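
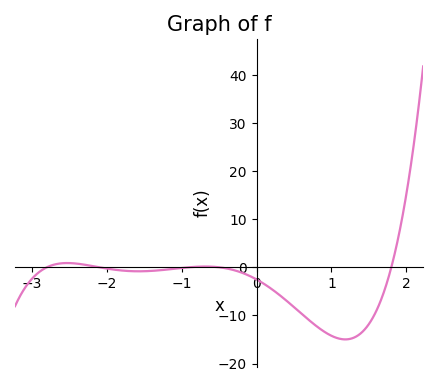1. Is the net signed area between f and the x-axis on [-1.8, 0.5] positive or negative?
negative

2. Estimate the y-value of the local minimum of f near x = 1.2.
-15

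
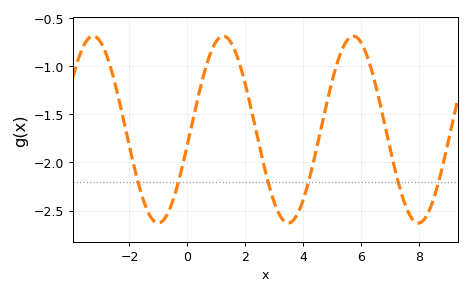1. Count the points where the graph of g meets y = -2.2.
6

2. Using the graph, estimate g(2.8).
-2.2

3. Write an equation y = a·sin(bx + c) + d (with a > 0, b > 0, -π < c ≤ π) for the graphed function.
y = 0.97sin(1.4x - 0.16) - 1.66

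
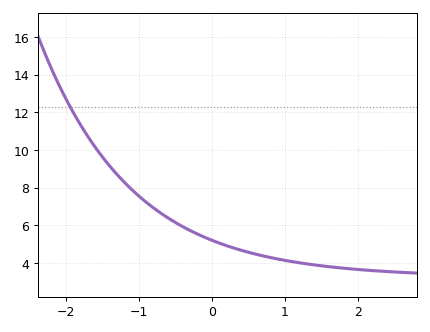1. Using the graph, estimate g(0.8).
4.2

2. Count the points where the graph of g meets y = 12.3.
1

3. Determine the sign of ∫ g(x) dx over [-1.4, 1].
positive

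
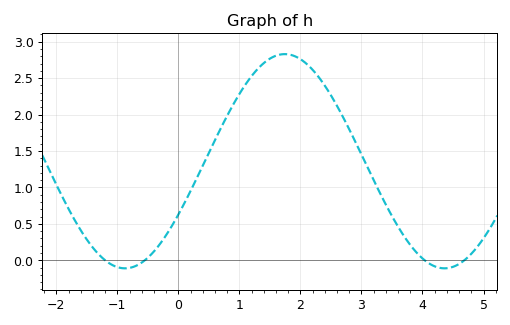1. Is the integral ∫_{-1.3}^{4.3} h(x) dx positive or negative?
positive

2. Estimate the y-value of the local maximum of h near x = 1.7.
2.83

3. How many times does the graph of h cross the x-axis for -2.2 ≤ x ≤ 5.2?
4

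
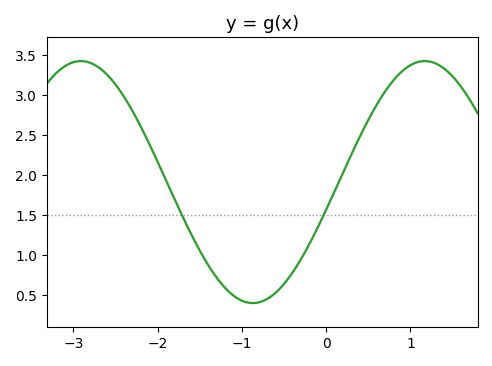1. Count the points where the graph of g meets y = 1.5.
2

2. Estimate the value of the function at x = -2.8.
3.4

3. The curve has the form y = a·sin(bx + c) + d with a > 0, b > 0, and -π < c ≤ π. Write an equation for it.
y = 1.51sin(1.54x - 0.232) + 1.91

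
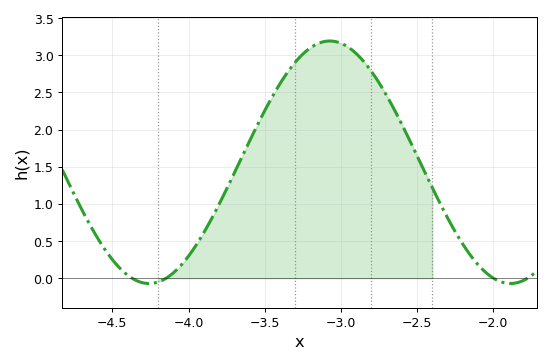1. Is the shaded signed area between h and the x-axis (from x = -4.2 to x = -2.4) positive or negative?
positive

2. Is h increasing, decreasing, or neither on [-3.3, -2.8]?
neither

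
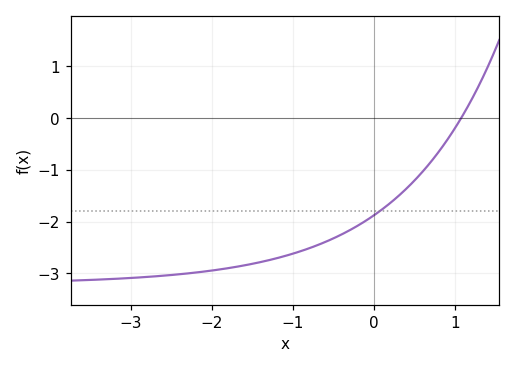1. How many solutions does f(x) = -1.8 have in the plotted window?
1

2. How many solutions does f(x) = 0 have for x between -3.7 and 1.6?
1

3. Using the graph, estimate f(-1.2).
-2.71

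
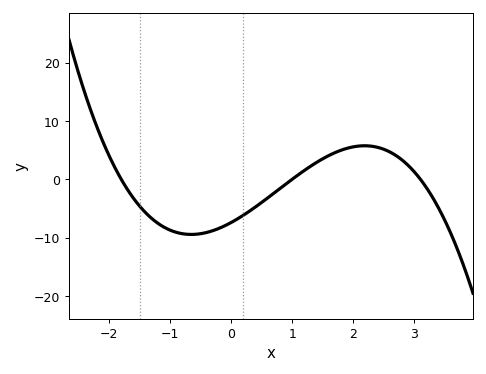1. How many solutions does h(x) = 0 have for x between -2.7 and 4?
3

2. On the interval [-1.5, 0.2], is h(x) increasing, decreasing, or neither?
neither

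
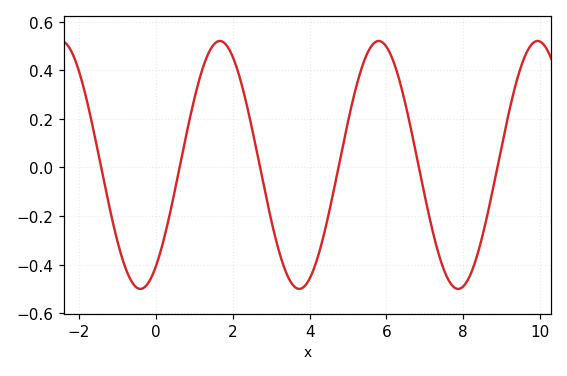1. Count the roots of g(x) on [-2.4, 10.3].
6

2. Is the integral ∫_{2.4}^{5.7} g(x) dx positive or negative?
negative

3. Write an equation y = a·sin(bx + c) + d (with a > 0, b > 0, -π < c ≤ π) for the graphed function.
y = 0.51sin(1.52x - 0.96) + 0.01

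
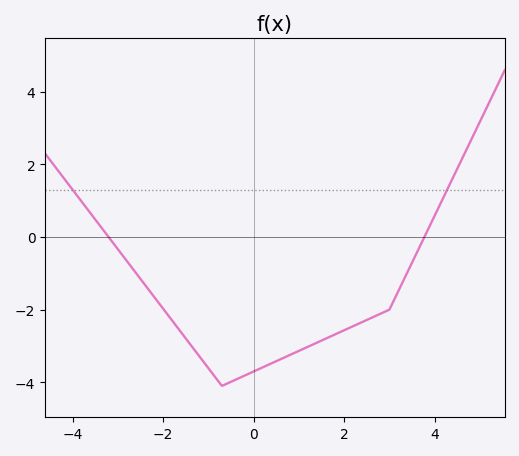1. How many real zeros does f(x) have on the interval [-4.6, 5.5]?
2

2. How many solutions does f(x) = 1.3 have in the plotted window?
2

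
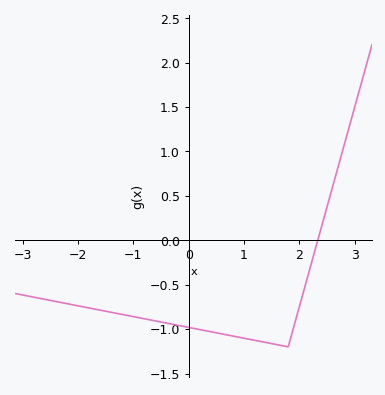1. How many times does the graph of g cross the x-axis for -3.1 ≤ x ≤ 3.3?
1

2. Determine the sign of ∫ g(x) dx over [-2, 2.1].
negative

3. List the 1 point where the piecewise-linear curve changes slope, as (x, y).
(1.8, -1.2)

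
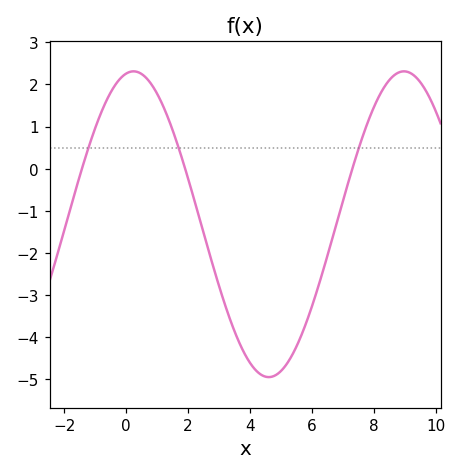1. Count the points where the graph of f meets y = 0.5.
3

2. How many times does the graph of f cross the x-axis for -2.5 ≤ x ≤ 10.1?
3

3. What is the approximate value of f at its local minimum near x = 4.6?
-4.9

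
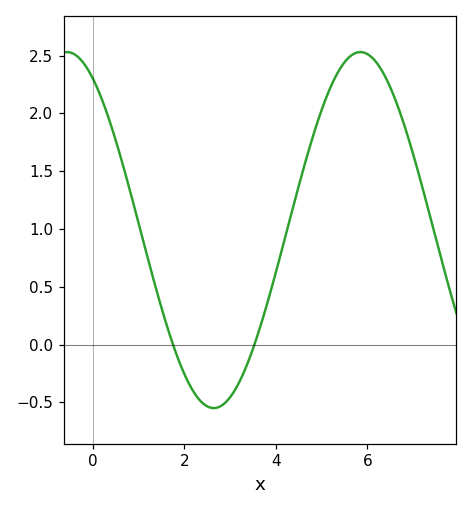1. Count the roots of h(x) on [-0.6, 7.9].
2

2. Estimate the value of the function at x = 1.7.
0.05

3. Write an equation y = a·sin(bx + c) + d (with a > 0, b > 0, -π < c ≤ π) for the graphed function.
y = 1.54sin(0.98x + 2.1) + 0.99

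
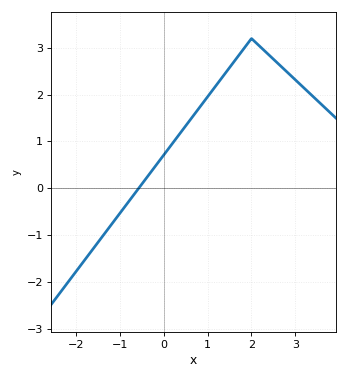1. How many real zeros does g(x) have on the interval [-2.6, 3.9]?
1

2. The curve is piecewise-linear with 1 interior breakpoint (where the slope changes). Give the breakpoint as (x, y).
(2, 3.2)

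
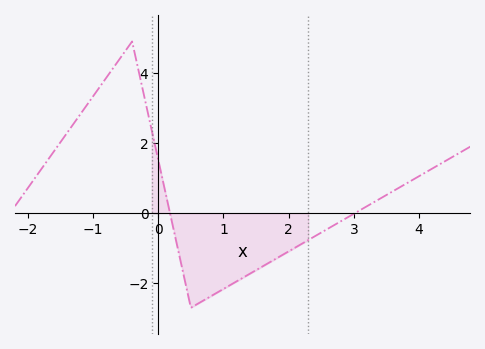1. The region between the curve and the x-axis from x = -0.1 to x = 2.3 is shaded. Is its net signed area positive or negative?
negative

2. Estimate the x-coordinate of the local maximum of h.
-0.401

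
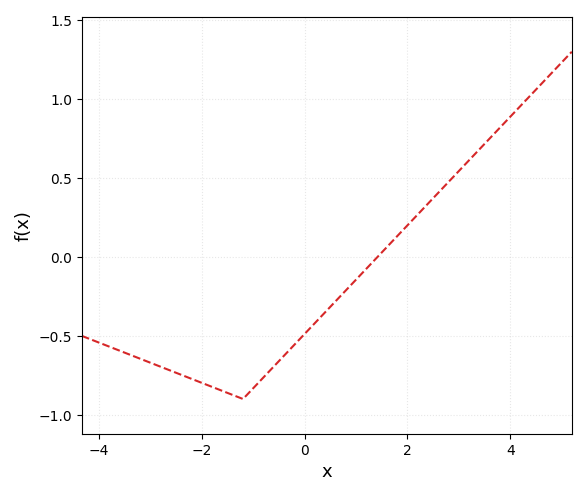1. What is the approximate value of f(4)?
0.9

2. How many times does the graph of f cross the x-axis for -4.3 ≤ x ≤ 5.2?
1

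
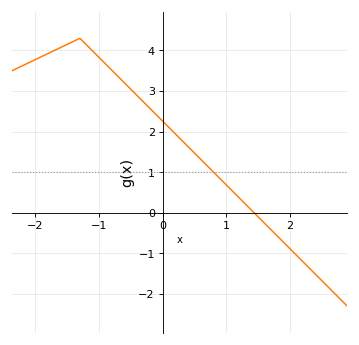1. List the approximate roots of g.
1.4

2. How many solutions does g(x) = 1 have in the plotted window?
1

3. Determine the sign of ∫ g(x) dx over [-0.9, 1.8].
positive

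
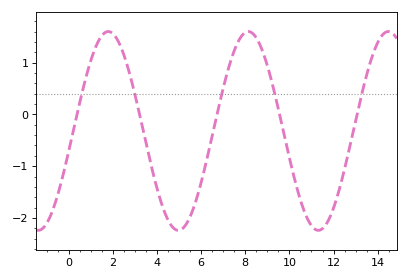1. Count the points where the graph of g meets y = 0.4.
5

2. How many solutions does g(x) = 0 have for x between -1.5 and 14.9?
5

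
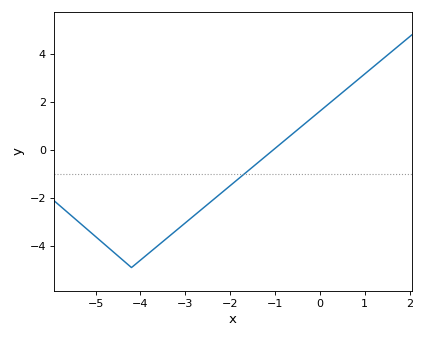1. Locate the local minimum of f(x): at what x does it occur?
-4.2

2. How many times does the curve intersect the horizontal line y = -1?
1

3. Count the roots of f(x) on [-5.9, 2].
1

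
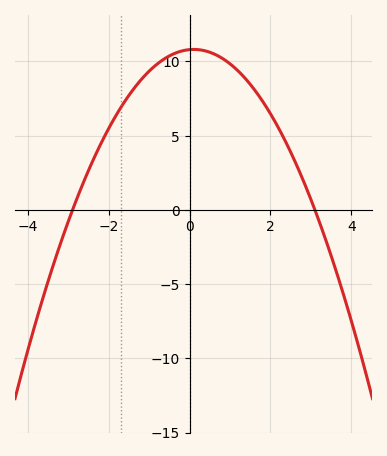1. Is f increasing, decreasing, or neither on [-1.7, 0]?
increasing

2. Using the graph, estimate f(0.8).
10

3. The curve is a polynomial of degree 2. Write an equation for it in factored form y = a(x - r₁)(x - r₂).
y = -1.2(x + 2.9)(x - 3.1)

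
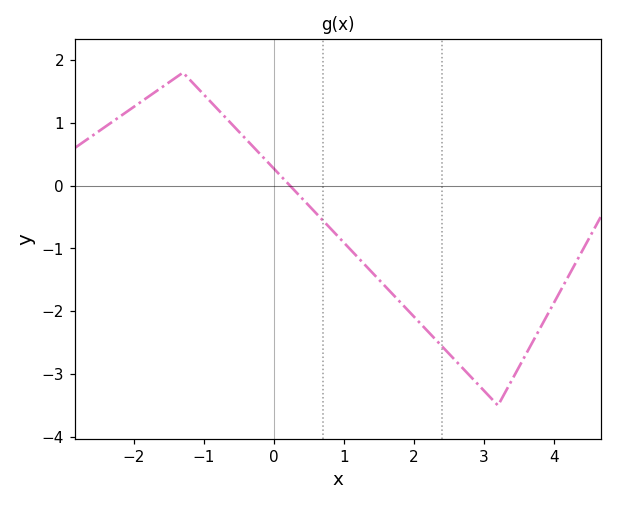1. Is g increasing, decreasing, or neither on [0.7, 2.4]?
decreasing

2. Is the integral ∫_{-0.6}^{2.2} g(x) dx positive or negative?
negative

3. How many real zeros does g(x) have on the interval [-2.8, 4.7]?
1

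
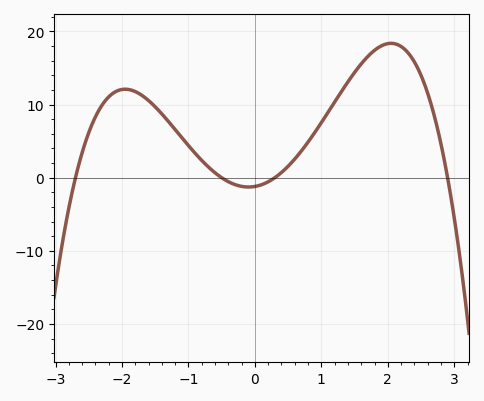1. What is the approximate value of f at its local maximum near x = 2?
18.4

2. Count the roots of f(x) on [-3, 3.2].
4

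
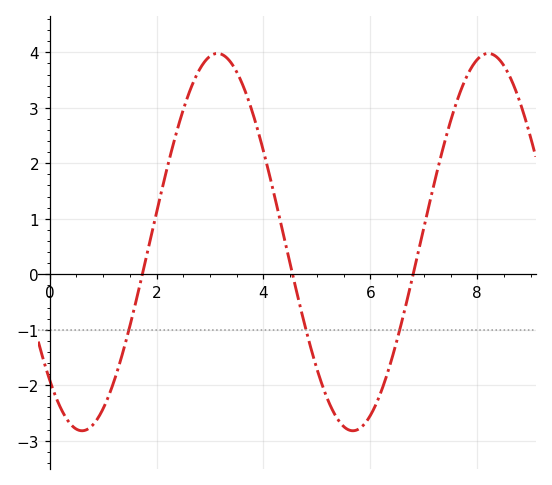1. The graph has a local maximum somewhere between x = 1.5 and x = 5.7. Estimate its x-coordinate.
3.2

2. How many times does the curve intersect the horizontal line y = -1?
3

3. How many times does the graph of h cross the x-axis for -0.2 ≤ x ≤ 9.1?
3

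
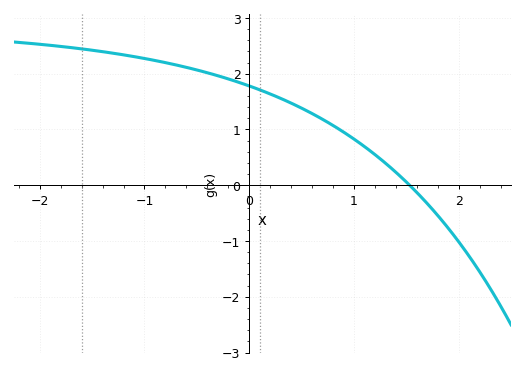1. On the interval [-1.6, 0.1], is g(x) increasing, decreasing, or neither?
decreasing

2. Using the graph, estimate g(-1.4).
2.4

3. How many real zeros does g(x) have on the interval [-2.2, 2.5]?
1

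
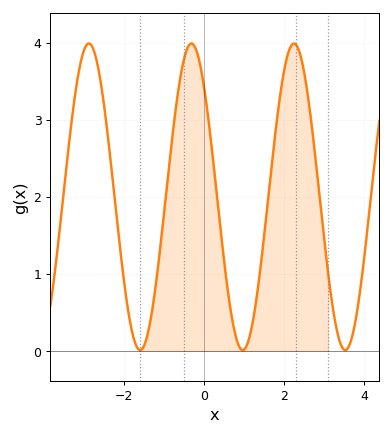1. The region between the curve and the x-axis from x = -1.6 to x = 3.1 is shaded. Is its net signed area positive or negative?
positive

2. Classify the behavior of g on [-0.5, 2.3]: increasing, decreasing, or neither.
neither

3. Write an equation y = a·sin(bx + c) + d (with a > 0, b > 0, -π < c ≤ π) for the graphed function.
y = 1.99sin(2.45x + 2.36) + 2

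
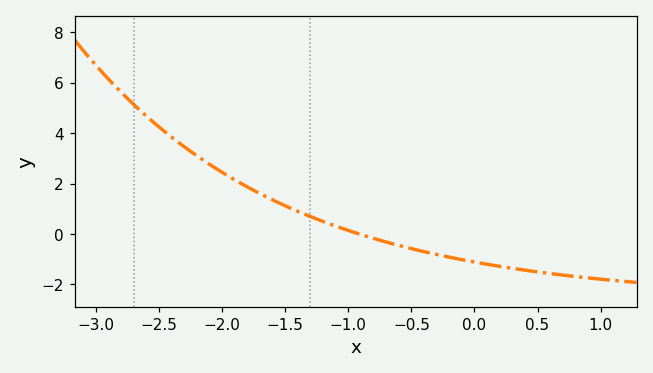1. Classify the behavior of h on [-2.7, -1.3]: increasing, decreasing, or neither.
decreasing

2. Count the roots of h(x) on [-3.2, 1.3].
1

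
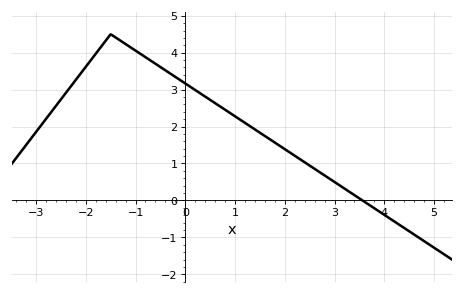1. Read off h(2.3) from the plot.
1.12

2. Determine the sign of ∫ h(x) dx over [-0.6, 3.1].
positive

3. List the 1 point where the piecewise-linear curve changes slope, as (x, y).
(-1.5, 4.5)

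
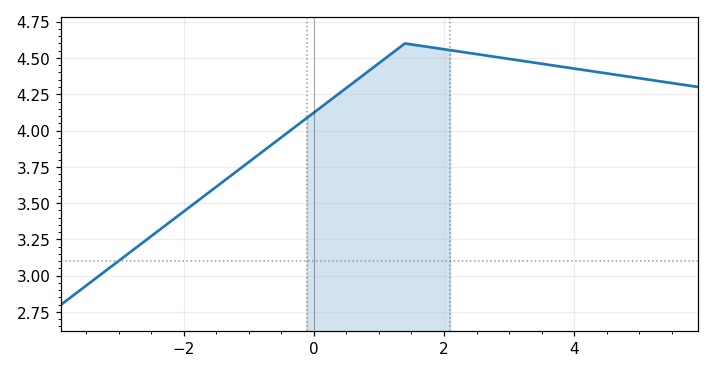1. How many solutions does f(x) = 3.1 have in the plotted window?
1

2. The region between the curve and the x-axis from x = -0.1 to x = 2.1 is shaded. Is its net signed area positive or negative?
positive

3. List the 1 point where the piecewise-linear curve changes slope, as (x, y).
(1.4, 4.6)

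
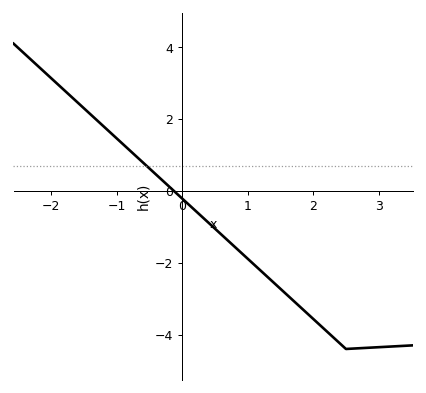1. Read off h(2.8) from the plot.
-4.4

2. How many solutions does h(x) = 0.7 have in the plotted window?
1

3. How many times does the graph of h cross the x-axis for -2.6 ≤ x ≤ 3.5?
1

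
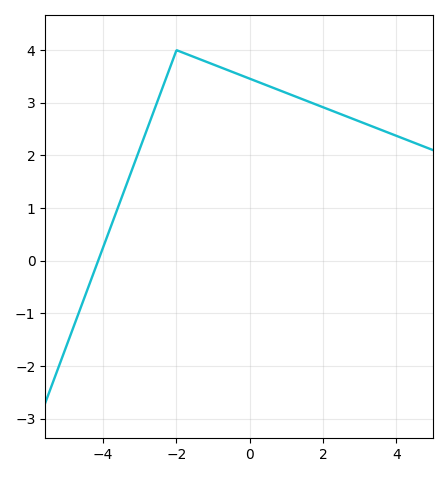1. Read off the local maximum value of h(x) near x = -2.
4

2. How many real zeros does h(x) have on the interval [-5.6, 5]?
1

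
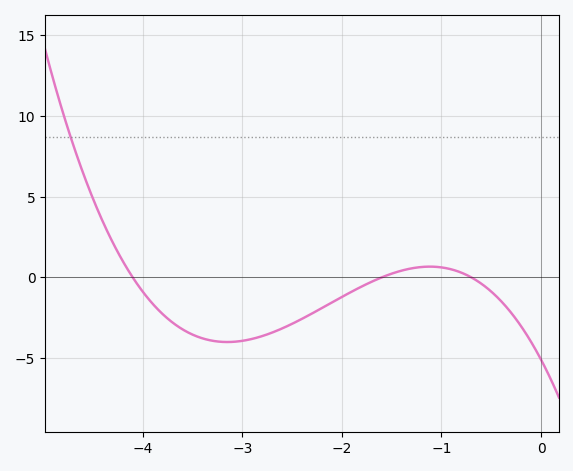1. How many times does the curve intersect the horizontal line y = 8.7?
1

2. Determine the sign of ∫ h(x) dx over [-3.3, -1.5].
negative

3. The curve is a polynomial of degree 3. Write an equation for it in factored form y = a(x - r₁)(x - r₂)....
y = -1.11(x + 4.1)(x + 1.6)(x + 0.7)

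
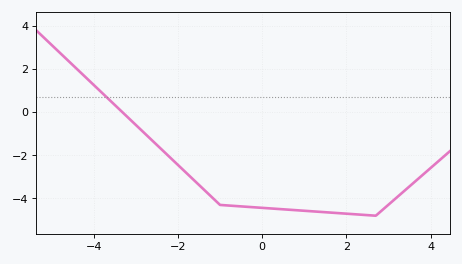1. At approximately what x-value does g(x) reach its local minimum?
2.6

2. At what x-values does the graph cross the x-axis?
-3.4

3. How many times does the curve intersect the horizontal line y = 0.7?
1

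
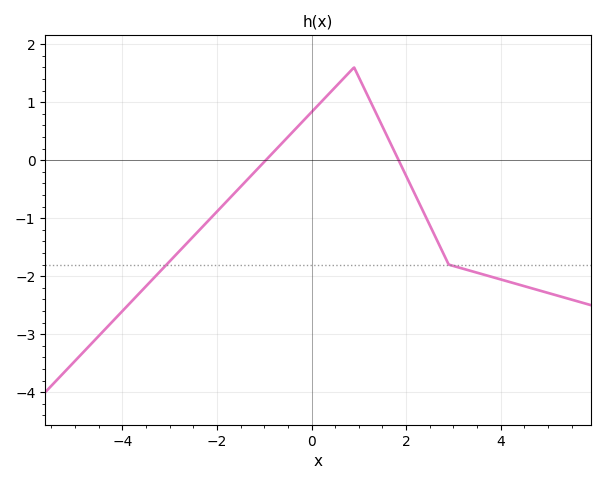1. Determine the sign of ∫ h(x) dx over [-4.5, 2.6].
negative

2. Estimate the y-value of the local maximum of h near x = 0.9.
1.6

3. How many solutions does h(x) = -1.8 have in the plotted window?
2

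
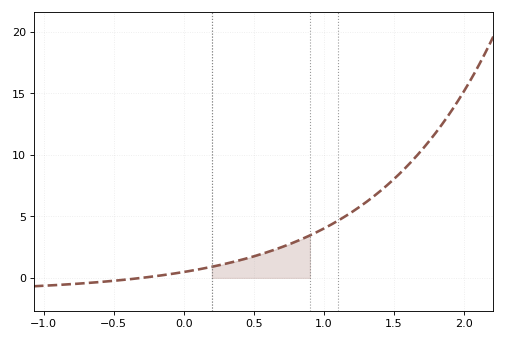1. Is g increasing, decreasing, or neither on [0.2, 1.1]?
increasing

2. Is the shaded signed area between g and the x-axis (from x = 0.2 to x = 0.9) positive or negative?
positive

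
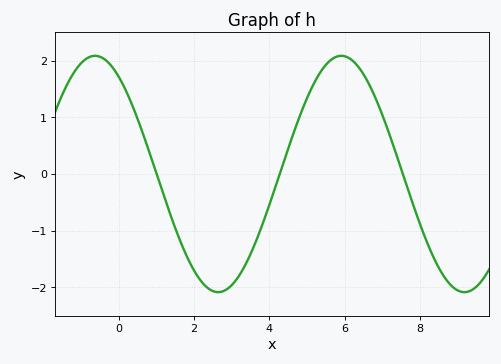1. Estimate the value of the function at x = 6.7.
1.52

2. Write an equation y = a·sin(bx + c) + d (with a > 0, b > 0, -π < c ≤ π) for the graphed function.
y = 2.09sin(0.96x + 2.18) + 0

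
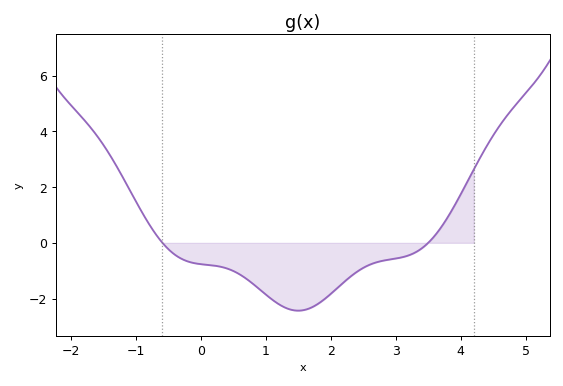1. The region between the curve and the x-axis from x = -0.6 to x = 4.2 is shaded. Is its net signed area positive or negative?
negative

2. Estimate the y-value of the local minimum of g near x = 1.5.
-2.4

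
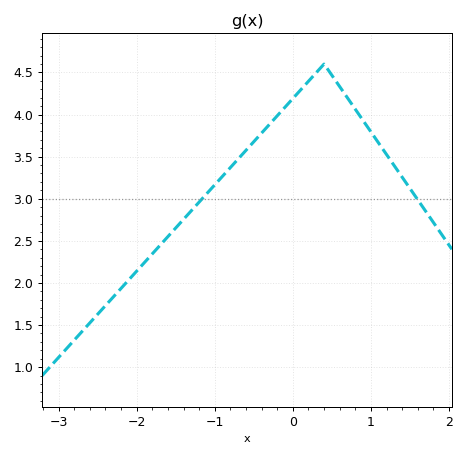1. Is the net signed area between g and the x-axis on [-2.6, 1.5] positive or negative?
positive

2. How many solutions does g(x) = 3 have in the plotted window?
2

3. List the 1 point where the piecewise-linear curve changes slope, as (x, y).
(0.4, 4.6)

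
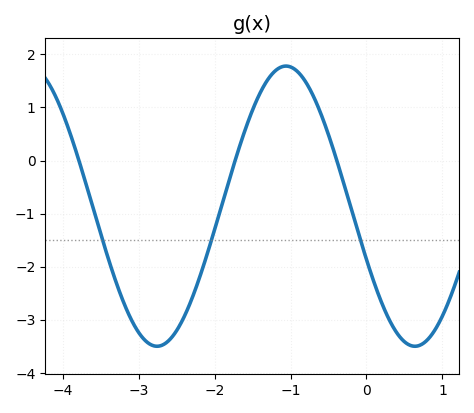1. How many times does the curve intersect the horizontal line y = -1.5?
3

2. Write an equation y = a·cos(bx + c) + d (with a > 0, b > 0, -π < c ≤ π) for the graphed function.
y = 2.64cos(1.85x + 1.96) - 0.86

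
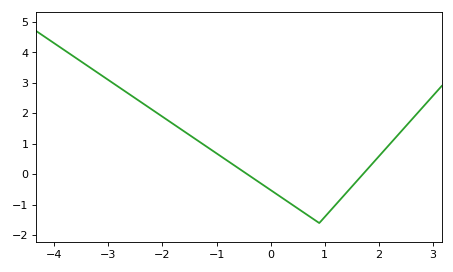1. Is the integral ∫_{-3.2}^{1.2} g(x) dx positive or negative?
positive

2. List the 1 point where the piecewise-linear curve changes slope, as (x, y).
(0.9, -1.6)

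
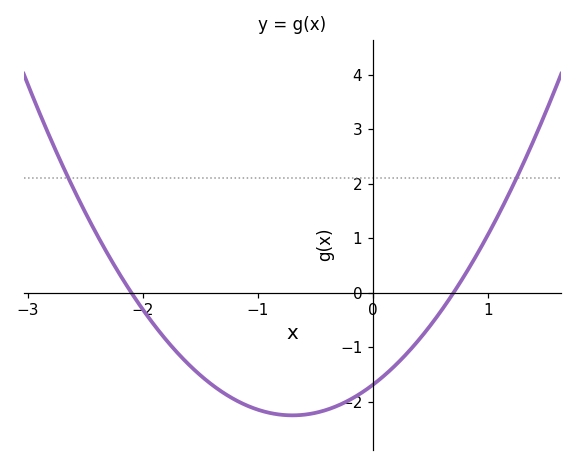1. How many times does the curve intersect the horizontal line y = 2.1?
2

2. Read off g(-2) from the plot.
-0.311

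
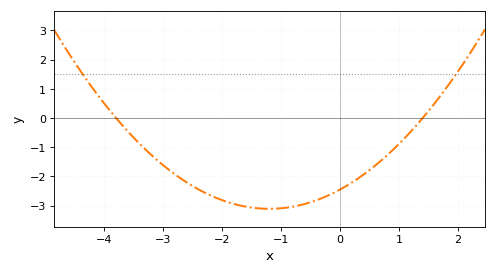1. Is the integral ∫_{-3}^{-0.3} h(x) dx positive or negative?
negative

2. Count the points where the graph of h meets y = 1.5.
2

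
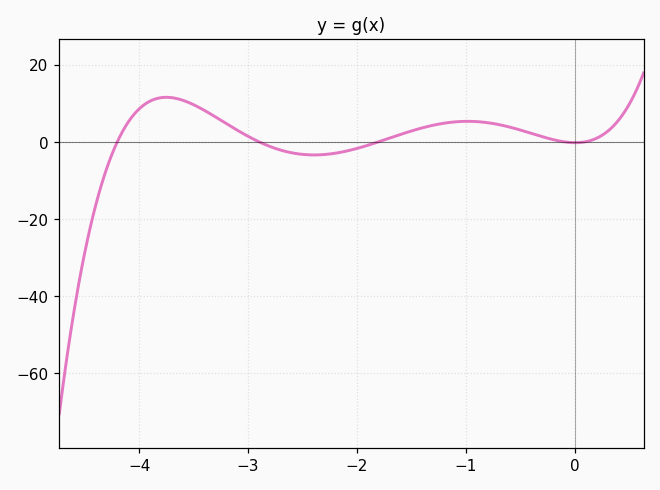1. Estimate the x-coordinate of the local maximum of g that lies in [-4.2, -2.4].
-3.8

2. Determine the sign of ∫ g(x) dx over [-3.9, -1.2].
positive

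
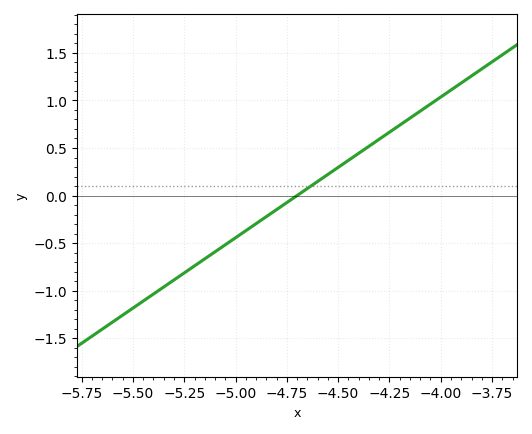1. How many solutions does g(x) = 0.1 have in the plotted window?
1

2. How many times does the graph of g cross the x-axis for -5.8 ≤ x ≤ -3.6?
1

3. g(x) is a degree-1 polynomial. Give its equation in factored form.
y = 1.48(x + 4.7)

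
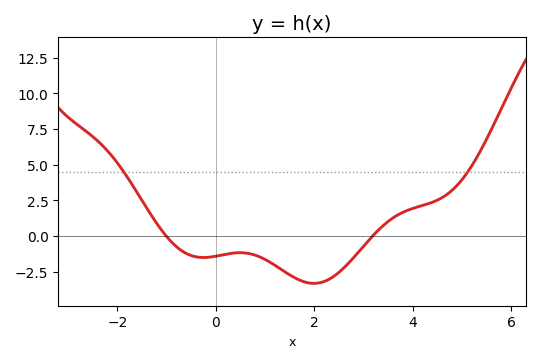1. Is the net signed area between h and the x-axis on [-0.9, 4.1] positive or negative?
negative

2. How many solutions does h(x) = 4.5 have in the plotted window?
2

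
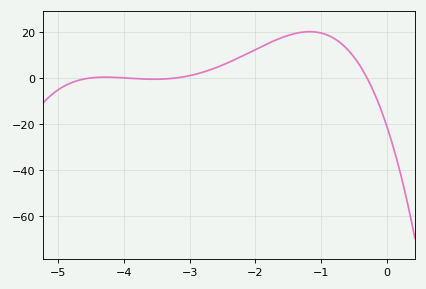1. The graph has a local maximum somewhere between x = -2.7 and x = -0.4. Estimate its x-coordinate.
-1.17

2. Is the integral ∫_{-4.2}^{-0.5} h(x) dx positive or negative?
positive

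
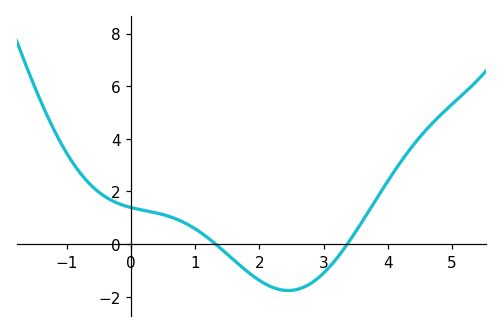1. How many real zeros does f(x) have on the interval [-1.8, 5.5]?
2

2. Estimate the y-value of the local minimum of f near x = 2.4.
-1.76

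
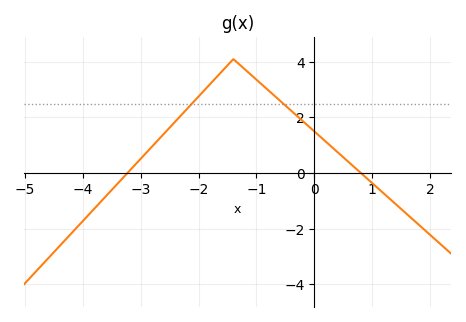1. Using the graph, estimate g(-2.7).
1.19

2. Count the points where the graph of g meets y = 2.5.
2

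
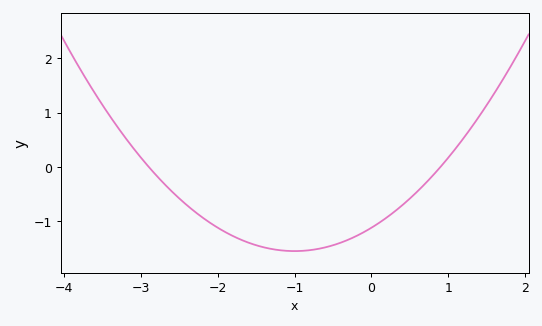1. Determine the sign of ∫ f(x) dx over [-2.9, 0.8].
negative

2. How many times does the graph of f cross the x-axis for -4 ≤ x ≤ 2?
2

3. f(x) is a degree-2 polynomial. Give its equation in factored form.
y = 0.43(x + 2.9)(x - 0.9)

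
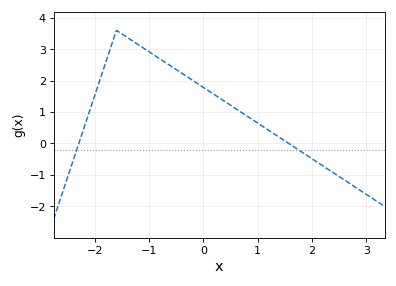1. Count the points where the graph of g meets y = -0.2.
2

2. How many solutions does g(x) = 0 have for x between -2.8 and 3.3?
2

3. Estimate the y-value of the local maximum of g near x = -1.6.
3.6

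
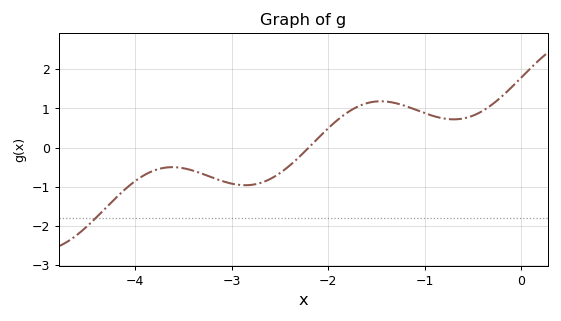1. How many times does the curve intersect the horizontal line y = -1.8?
1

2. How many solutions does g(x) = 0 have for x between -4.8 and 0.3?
1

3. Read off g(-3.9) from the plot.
-0.7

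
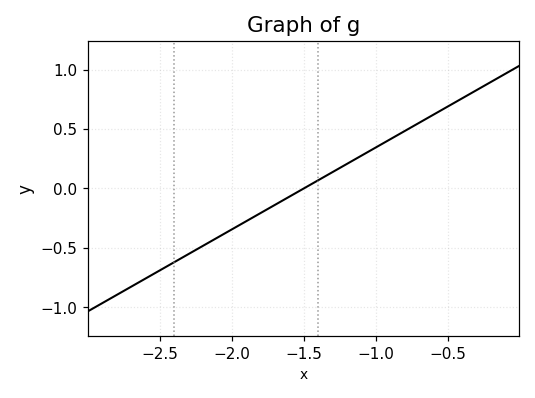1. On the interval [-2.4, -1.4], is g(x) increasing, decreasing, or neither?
increasing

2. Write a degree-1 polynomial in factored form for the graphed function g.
y = 0.69(x + 1.5)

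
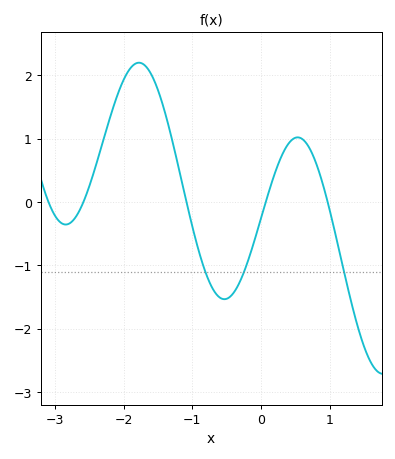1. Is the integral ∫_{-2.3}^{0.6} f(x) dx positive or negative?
positive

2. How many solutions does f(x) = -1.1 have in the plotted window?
3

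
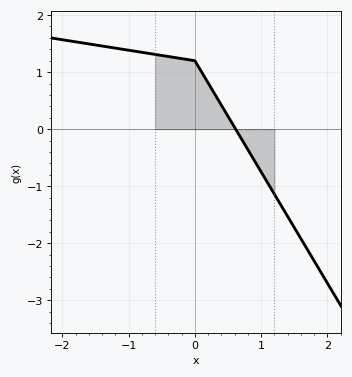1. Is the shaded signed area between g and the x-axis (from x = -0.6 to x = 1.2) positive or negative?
positive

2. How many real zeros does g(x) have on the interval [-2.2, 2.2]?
1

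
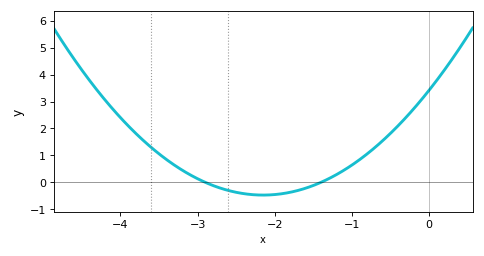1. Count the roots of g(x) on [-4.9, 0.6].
2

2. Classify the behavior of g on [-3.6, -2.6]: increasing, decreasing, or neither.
decreasing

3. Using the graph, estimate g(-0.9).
0.8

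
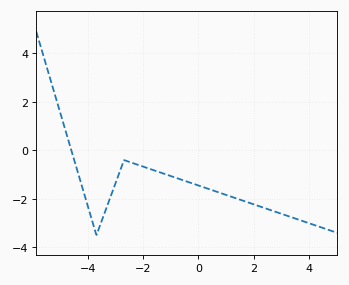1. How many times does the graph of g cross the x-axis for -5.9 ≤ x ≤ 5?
1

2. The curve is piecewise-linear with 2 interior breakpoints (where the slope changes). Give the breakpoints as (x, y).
(-3.7, -3.5); (-2.7, -0.4)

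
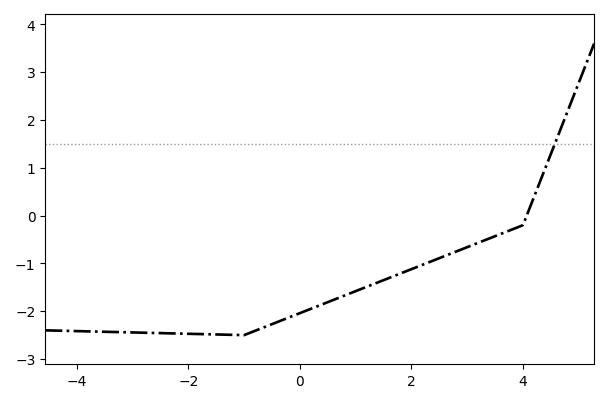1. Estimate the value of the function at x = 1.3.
-1.4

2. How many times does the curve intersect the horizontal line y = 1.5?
1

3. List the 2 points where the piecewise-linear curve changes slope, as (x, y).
(-1, -2.5); (4, -0.2)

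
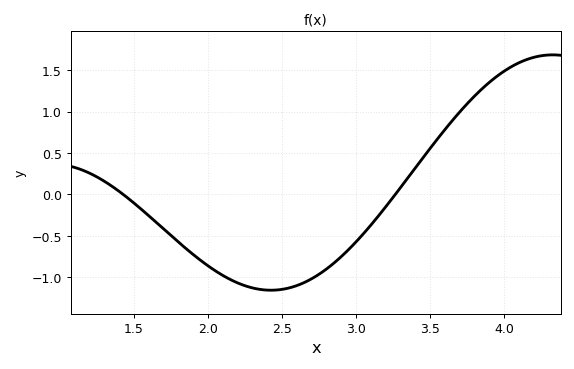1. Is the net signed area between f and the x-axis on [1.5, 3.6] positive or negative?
negative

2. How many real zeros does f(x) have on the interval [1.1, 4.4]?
2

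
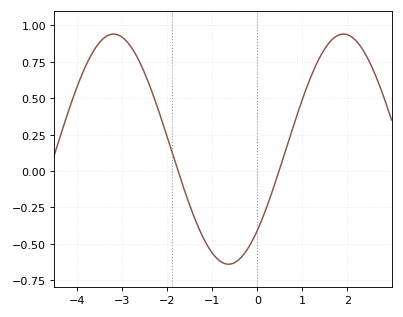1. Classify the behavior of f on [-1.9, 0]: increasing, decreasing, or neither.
neither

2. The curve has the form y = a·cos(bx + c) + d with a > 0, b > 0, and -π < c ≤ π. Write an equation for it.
y = 0.79cos(1.2x - 2.4) + 0.15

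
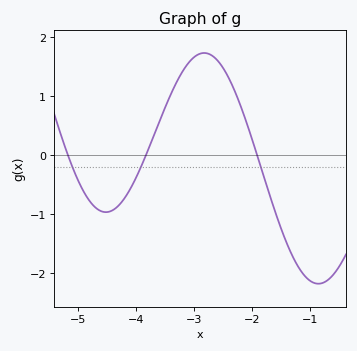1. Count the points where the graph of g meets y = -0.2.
3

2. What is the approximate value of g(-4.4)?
-0.925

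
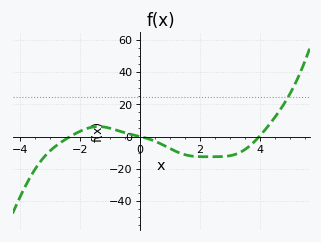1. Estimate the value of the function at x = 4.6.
14.4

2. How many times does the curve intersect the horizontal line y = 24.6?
1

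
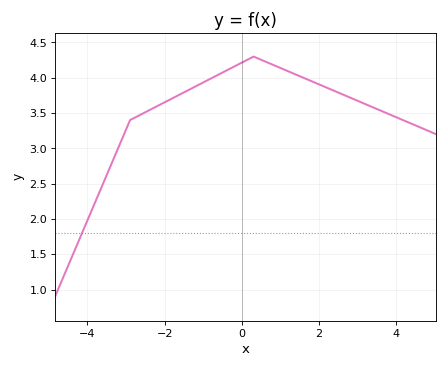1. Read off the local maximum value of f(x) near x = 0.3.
4.3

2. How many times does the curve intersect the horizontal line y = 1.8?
1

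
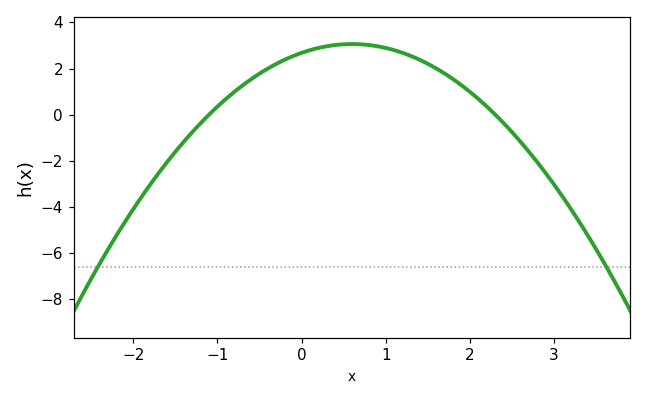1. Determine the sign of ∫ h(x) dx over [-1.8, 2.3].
positive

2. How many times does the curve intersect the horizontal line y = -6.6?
2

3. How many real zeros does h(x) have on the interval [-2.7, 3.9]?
2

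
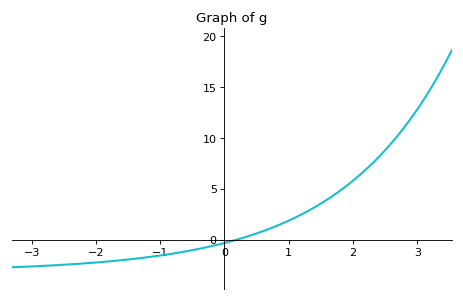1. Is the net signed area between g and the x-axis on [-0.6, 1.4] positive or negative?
positive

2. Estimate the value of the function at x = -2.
-2.23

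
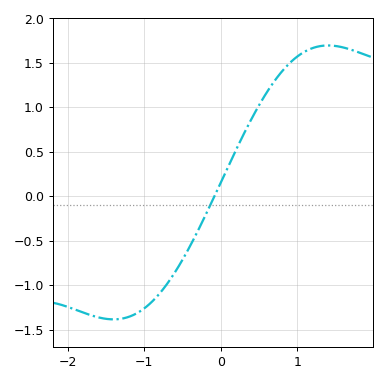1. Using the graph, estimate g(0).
0.15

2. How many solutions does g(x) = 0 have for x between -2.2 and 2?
1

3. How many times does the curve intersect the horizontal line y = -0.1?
1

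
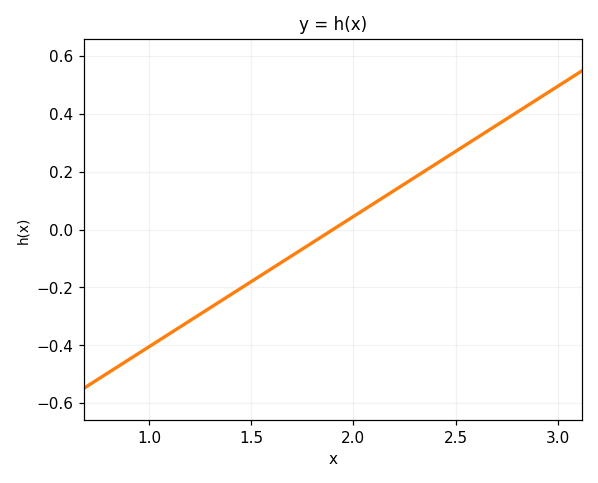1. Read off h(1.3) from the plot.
-0.27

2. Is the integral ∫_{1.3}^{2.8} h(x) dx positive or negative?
positive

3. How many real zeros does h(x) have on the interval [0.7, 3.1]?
1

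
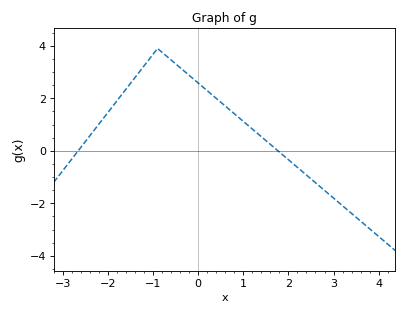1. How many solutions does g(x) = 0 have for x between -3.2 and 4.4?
2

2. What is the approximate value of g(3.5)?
-2.6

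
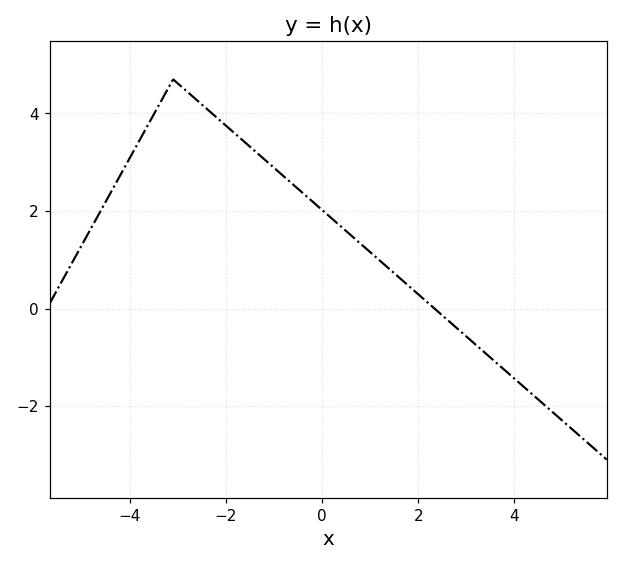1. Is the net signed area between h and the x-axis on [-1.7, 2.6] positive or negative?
positive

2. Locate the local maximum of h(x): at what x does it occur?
-3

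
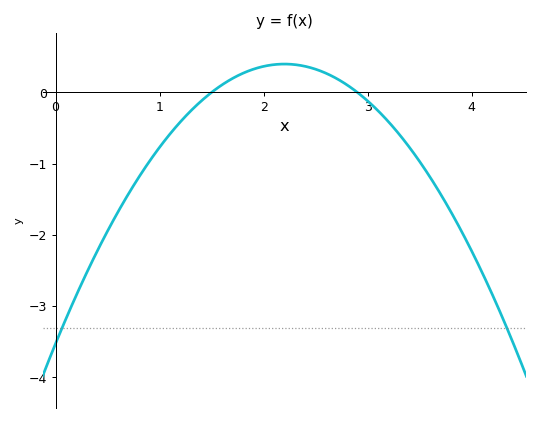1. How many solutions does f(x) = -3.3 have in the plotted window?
2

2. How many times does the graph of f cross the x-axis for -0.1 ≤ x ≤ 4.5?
2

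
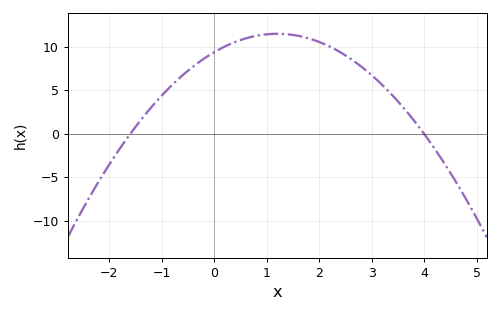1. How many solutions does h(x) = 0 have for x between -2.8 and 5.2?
2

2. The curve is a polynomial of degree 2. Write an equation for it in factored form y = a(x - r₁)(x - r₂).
y = -1.47(x + 1.6)(x - 4)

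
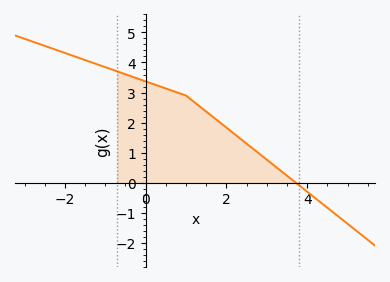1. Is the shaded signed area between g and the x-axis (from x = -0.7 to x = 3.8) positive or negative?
positive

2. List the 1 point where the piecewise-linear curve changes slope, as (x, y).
(1, 2.9)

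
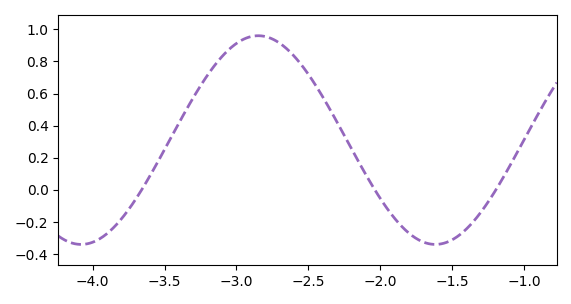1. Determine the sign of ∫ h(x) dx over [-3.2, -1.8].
positive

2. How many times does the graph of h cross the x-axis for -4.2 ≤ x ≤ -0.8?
3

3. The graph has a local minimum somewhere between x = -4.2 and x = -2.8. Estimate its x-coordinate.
-4.08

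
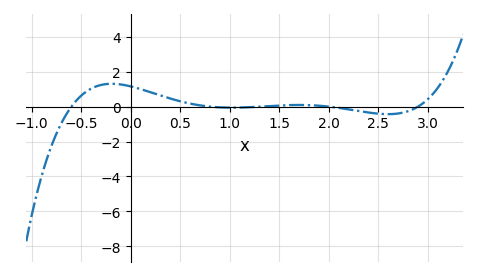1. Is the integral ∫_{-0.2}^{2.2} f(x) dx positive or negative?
positive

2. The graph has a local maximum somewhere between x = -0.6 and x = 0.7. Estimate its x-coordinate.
-0.194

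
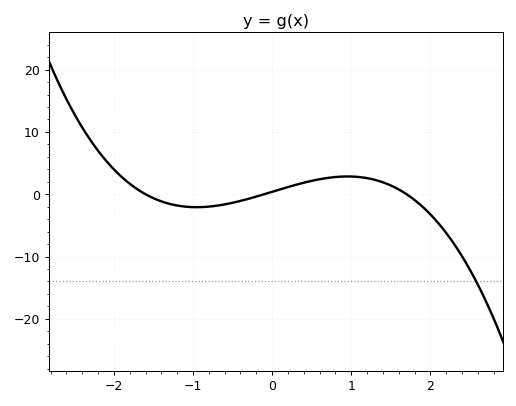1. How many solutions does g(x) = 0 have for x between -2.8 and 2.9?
3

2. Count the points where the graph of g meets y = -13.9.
1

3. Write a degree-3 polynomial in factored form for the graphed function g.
y = -1.42(x + 1.6)(x + 0.1)(x - 1.7)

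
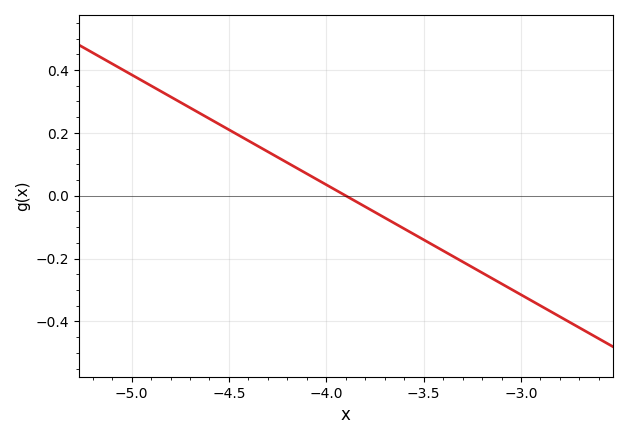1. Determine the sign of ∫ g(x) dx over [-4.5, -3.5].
positive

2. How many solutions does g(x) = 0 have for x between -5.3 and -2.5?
1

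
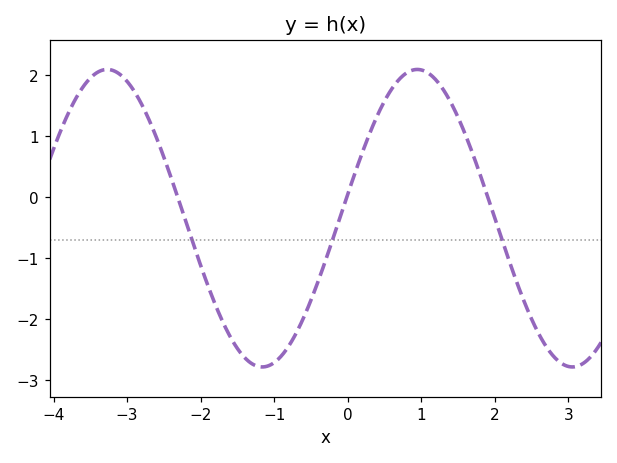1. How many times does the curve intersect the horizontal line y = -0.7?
3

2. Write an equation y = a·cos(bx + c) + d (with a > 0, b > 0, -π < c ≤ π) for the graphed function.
y = 2.44cos(1.49x - 1.41) - 0.35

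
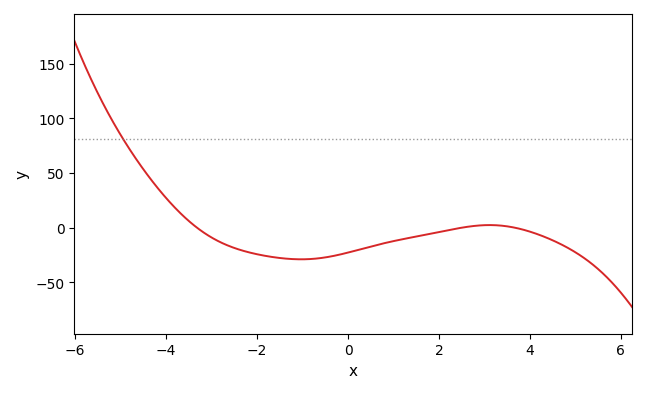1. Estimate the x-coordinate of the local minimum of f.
-1.03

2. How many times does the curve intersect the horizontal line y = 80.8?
1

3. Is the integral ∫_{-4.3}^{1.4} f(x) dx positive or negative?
negative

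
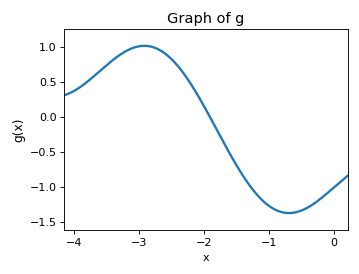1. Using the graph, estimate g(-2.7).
0.96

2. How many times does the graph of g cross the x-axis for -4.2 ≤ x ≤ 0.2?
1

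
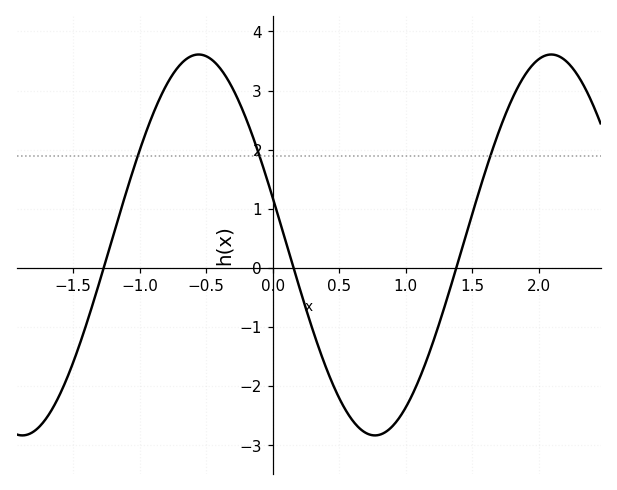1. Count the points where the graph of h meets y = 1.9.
3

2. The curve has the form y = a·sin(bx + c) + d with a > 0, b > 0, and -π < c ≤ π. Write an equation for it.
y = 3.22sin(2.37x + 2.89) + 0.39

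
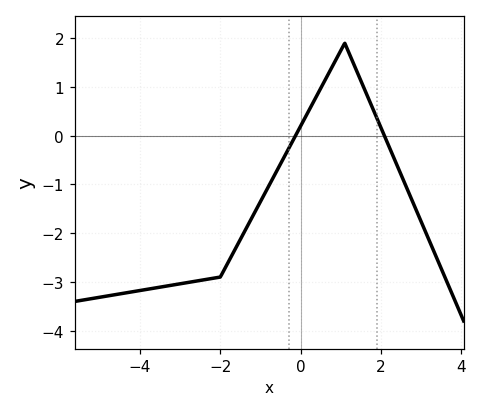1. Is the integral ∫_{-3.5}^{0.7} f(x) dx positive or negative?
negative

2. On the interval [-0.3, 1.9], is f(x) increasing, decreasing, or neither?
neither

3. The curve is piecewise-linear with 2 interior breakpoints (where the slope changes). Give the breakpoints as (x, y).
(-2, -2.9); (1.1, 1.9)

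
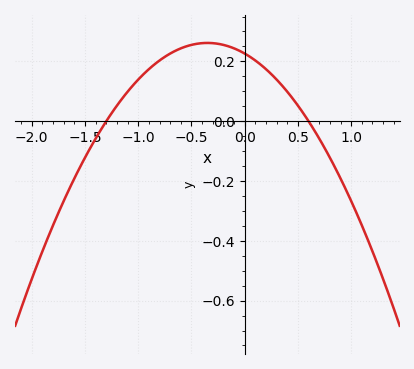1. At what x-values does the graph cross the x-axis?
-1.3, 0.6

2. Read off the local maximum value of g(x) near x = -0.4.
0.26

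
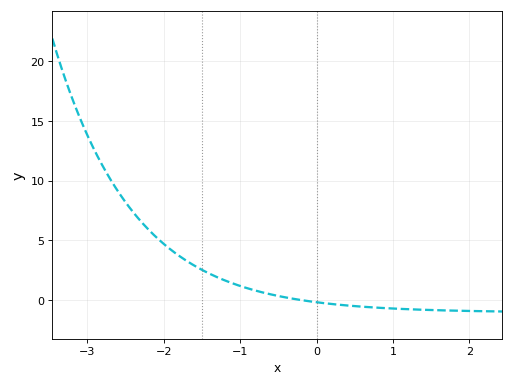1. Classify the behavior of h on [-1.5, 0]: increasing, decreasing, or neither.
decreasing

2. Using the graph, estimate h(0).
0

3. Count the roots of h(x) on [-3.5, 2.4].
1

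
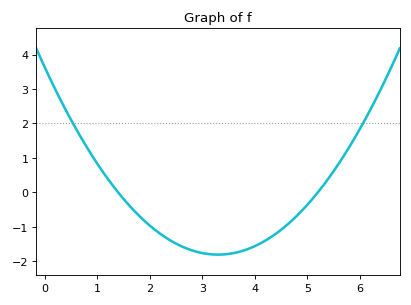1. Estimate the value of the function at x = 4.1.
-1.49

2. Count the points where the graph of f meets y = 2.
2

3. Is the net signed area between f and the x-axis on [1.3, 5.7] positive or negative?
negative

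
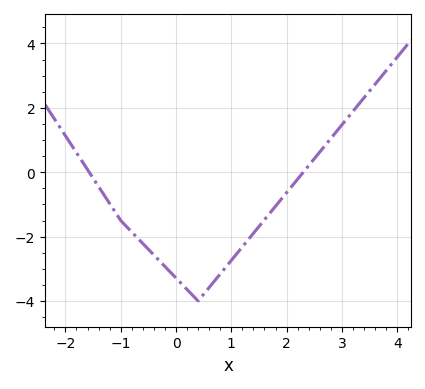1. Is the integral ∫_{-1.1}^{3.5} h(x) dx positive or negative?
negative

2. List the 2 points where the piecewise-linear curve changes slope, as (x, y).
(-1, -1.5); (0.4, -4)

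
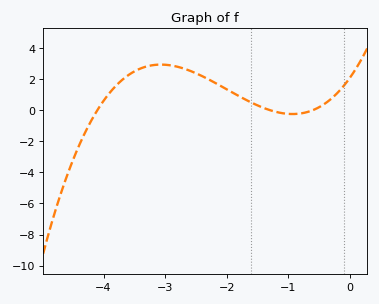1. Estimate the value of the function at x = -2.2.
1.78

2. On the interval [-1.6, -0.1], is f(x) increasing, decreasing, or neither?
neither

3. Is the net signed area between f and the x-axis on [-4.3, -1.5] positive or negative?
positive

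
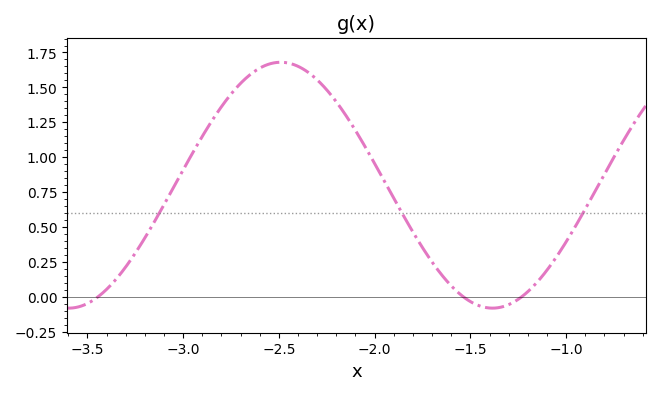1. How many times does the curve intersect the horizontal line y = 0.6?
3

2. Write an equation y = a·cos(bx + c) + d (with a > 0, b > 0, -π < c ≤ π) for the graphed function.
y = 0.88cos(2.84x + 0.79) + 0.8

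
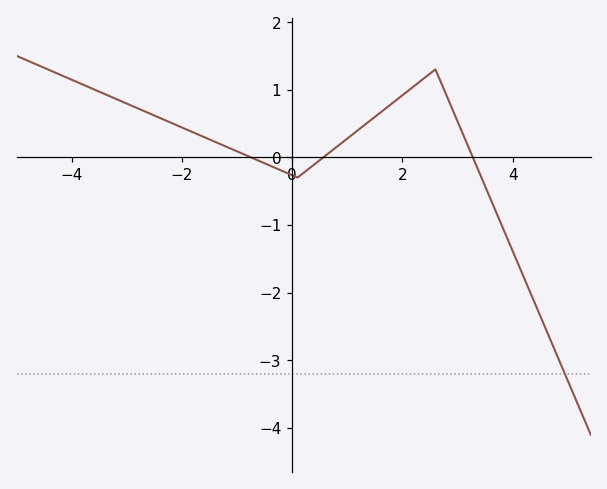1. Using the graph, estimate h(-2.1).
0.5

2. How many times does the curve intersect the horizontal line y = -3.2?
1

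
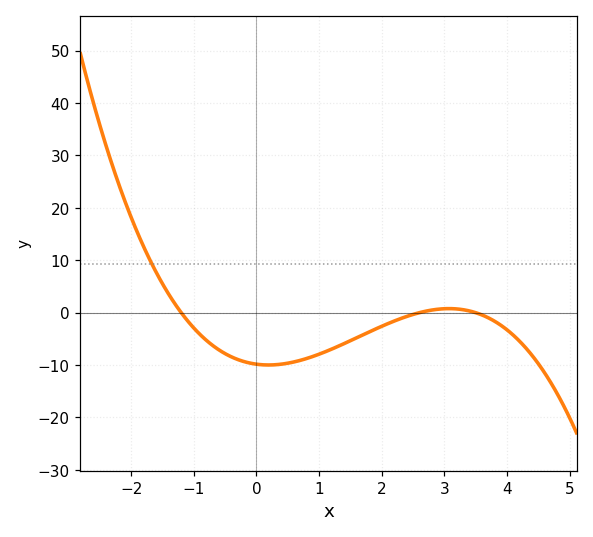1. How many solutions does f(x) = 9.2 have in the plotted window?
1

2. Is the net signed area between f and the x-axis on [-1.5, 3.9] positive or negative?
negative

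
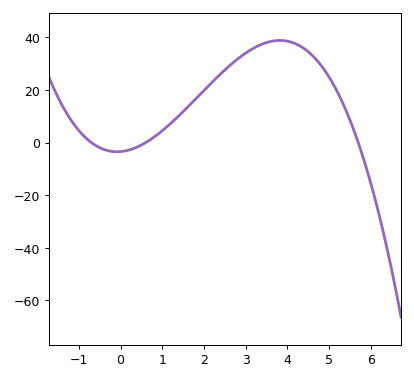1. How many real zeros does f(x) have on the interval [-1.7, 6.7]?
3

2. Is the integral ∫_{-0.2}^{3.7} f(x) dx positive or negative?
positive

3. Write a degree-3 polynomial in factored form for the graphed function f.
y = -1.42(x + 0.7)(x - 0.6)(x - 5.7)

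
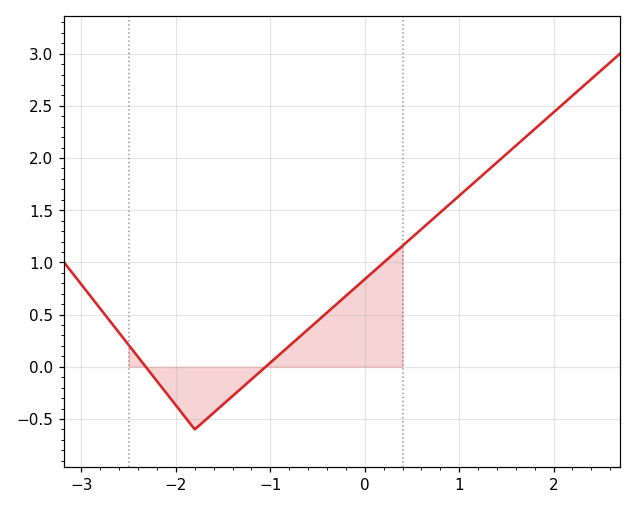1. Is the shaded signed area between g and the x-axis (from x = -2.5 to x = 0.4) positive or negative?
positive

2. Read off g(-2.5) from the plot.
0.209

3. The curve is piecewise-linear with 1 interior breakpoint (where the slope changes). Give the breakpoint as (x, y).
(-1.8, -0.6)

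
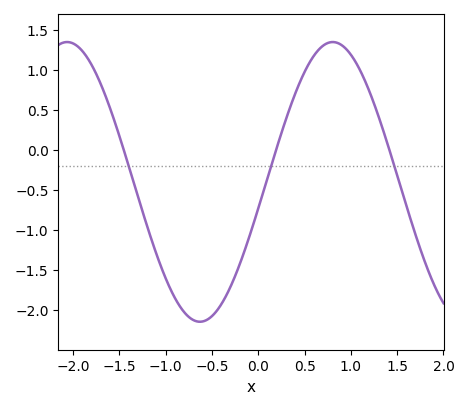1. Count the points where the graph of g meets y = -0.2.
3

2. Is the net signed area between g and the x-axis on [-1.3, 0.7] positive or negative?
negative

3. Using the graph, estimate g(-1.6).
0.518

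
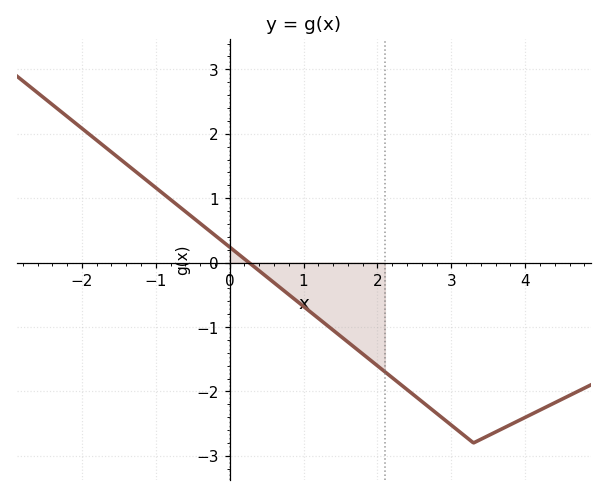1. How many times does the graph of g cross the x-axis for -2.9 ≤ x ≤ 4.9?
1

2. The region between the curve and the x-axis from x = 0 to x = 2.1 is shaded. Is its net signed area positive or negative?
negative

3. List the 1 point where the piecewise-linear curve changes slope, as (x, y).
(3.3, -2.8)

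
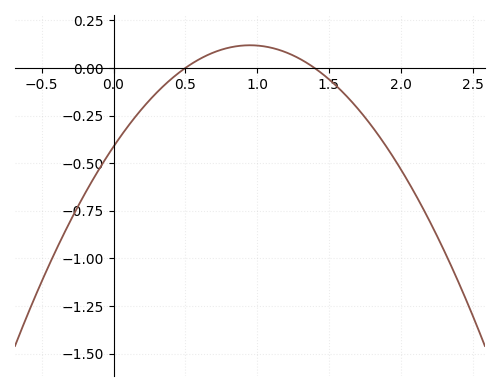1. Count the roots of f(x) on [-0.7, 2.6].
2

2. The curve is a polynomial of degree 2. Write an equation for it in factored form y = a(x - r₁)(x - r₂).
y = -0.59(x - 0.5)(x - 1.4)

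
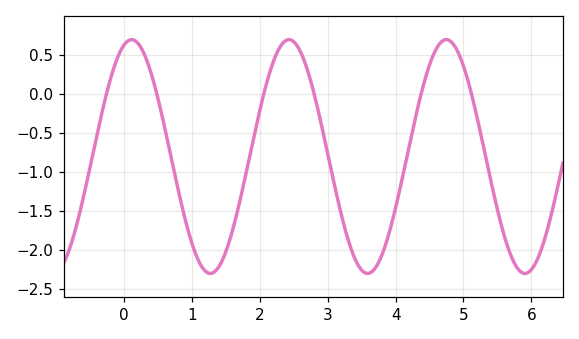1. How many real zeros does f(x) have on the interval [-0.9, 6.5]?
6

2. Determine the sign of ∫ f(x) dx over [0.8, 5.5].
negative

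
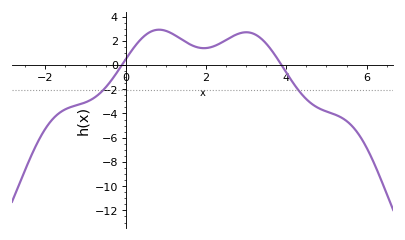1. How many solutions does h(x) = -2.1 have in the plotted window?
2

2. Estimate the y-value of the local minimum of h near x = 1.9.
1.39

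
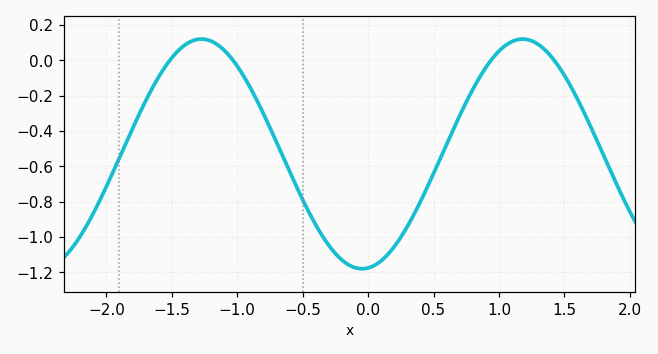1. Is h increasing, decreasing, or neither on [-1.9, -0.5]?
neither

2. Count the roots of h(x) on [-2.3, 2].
4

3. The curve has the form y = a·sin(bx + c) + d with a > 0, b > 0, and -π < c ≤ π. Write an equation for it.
y = 0.65sin(2.6x - 1.5) - 0.53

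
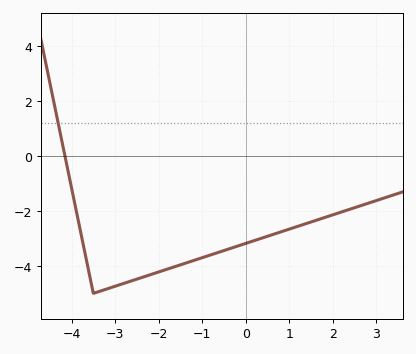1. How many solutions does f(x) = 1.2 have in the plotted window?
1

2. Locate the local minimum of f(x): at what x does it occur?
-3.5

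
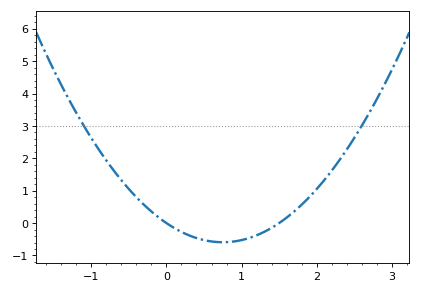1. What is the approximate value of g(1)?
-0.5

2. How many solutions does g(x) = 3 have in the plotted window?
2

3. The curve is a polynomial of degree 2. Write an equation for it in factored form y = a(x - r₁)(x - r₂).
y = 1.05(x - 0)(x - 1.5)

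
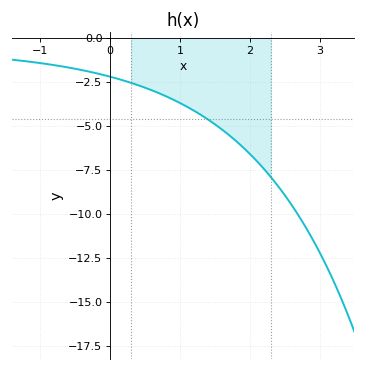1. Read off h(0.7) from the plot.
-3.2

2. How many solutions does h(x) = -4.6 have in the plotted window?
1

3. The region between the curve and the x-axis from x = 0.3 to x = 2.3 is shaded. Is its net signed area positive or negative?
negative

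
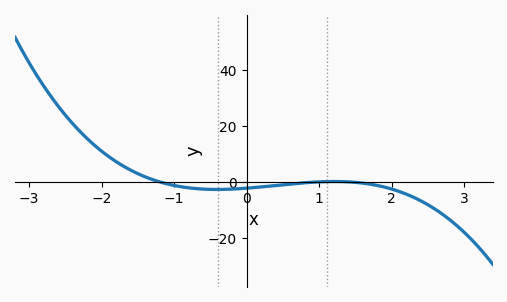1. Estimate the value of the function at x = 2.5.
-8.24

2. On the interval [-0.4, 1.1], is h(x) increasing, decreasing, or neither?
increasing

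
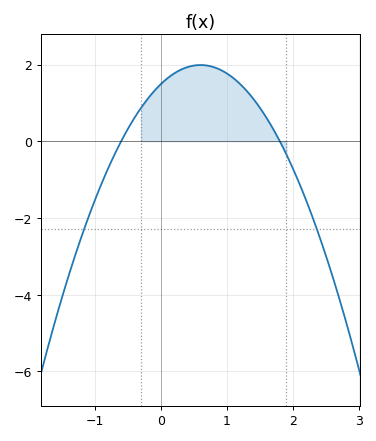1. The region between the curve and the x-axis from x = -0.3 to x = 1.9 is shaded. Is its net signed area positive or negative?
positive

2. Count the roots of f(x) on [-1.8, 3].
2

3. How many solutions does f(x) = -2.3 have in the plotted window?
2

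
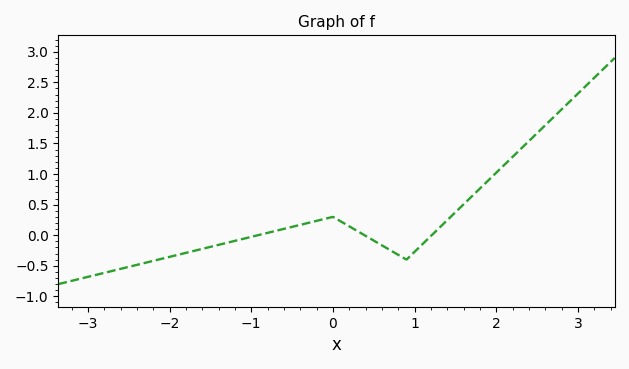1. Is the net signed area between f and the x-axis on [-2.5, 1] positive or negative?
negative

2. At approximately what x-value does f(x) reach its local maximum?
-0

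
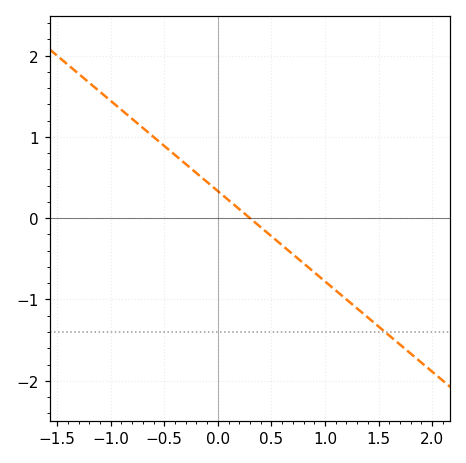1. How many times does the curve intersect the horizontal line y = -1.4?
1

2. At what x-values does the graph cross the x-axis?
0.3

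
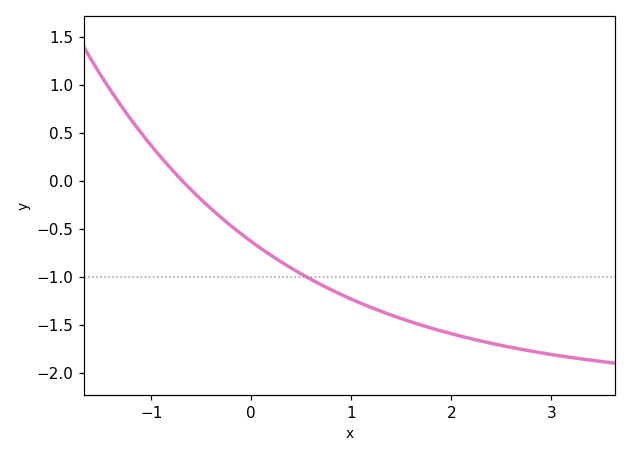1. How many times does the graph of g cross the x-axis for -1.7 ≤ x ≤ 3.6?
1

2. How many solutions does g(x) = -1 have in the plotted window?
1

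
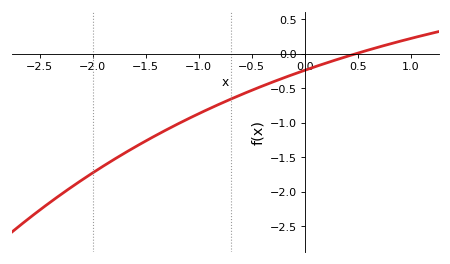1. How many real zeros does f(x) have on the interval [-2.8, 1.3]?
1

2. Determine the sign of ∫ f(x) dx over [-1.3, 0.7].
negative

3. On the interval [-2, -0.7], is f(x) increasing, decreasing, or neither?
increasing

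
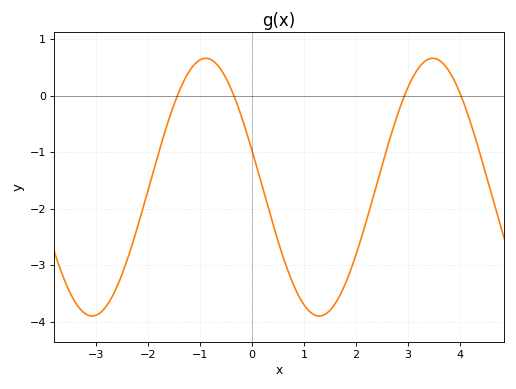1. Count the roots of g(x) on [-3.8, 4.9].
4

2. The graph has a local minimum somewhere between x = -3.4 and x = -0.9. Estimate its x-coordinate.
-3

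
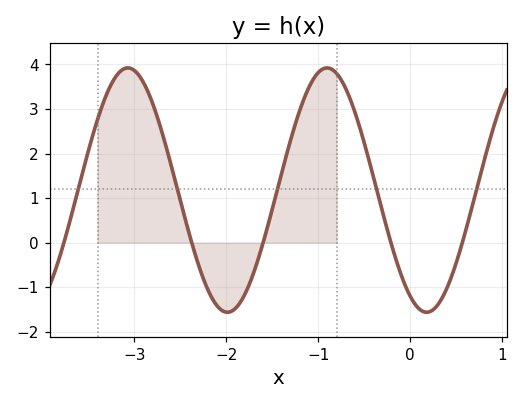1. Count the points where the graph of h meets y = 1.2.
5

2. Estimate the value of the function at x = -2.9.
3.6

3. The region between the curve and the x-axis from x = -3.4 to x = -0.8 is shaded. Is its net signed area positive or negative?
positive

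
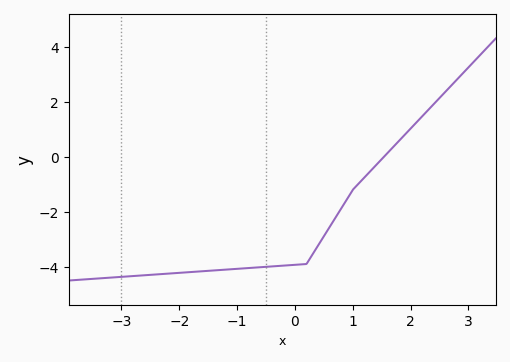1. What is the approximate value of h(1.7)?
0.4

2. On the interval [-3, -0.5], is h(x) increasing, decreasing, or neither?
increasing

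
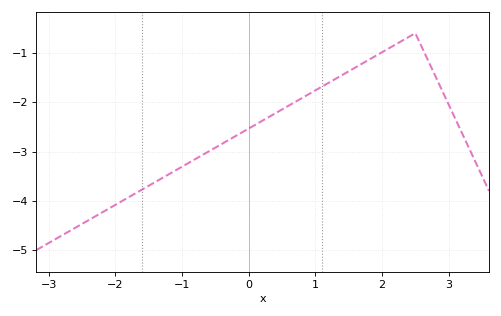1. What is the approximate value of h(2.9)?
-1.8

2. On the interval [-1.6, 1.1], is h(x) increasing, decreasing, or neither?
increasing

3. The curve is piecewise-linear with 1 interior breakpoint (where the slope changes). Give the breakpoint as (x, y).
(2.5, -0.6)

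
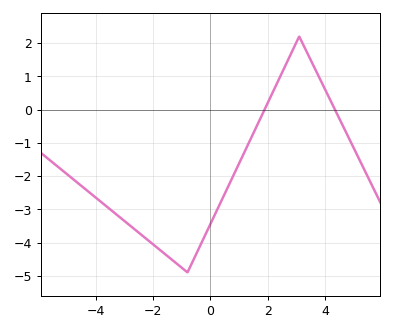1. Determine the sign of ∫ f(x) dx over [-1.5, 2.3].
negative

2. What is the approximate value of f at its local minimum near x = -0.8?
-4.9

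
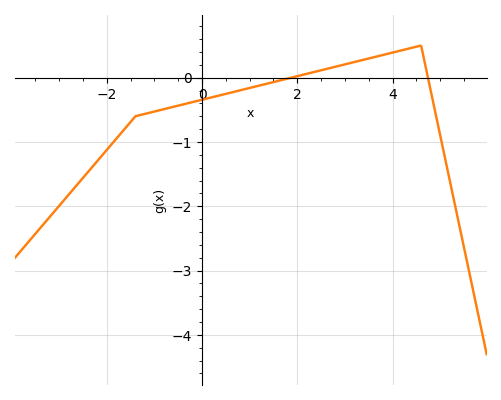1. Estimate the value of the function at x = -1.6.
-0.8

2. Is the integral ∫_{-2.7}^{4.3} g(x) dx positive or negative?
negative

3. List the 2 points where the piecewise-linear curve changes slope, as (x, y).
(-1.4, -0.6); (4.6, 0.5)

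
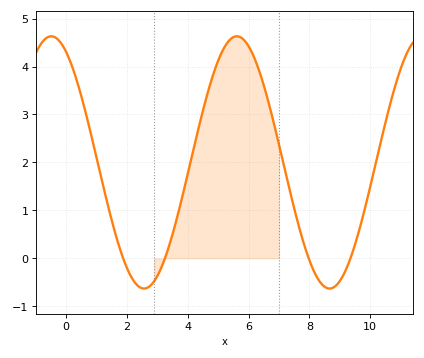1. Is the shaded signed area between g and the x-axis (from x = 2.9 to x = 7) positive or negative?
positive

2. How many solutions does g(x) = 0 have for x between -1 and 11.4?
4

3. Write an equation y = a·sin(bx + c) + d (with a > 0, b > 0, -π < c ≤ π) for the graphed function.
y = 2.63sin(1.03x + 2.07) + 2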